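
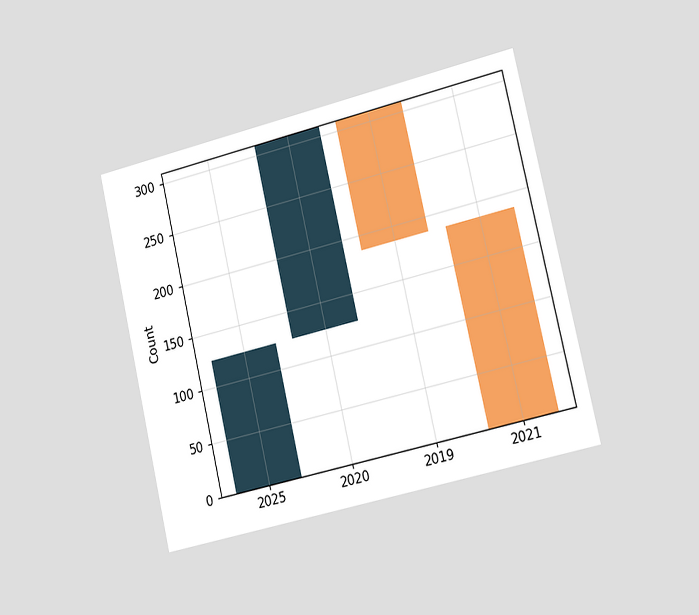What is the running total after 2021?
0

The chart is tilted about 13° counter-clockwise and viewed slightly from the right. After 2021 the running total reaches 0.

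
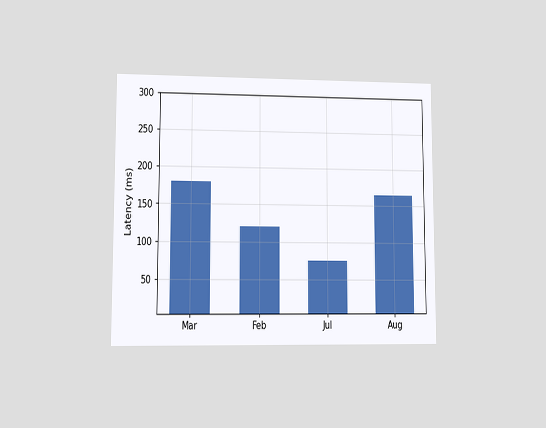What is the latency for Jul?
The chart is viewed at a slight angle. Reading along the chart's y-axis, the Jul bar reaches 75ms.

75ms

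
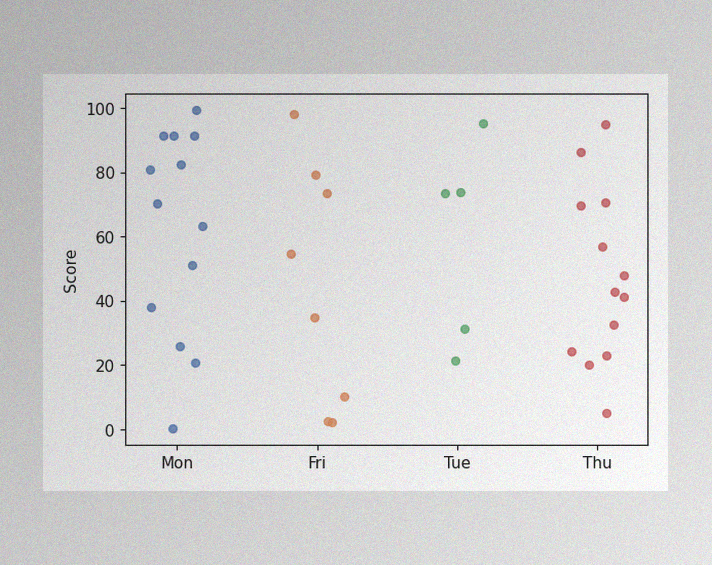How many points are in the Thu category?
The image has some photo noise and uneven lighting. Counting the markers in the Thu column gives 13.

13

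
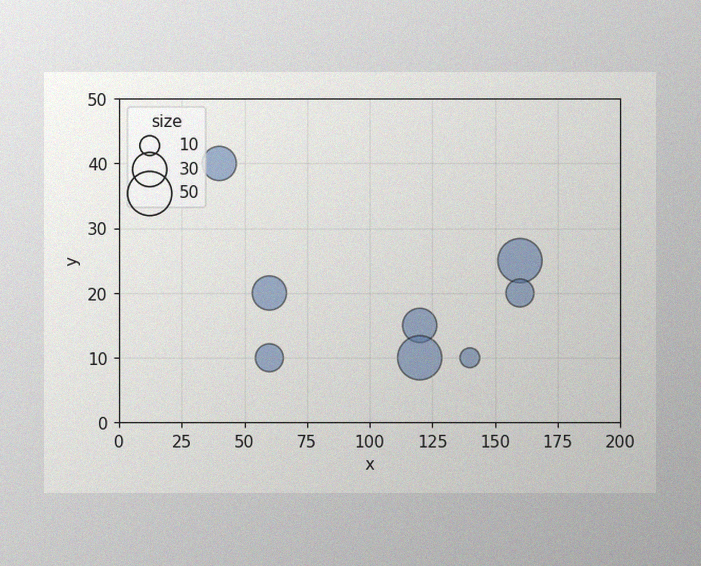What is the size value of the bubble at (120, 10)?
The image has some photo noise and uneven lighting. Matching the bubble at (120, 10) against the size legend gives 50.

50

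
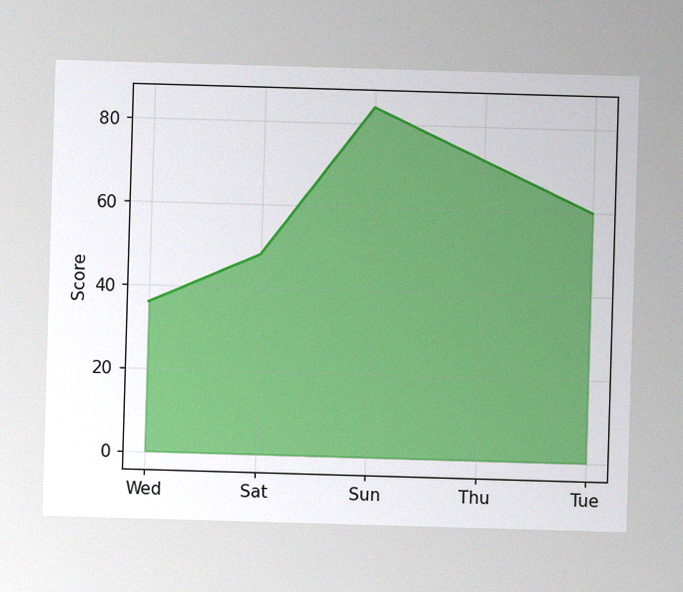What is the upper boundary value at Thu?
The image has some photo noise and uneven lighting. At Thu the upper boundary is at 72.

72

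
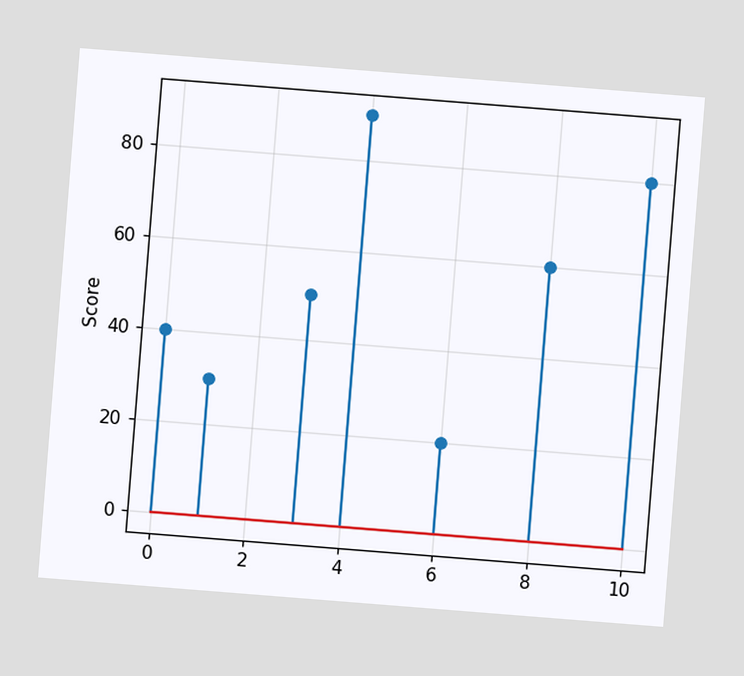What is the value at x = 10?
The chart is tilted about 5° clockwise. The stem at x=10 reaches 80.

80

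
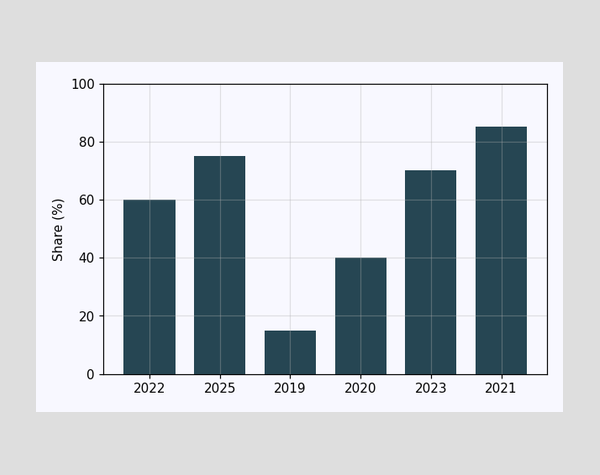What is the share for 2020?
40%

Reading along the chart's y-axis, the 2020 bar reaches 40%.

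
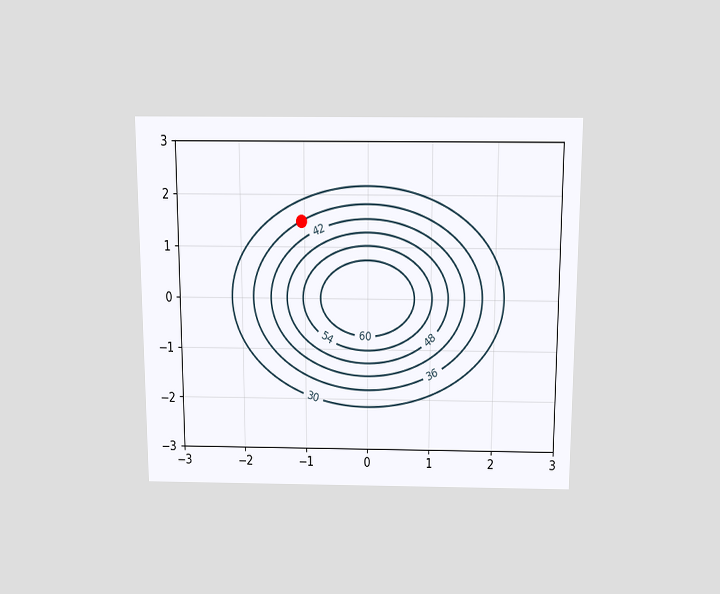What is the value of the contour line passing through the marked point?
36

The chart is viewed slightly from above. The marked point sits on the contour labelled 36.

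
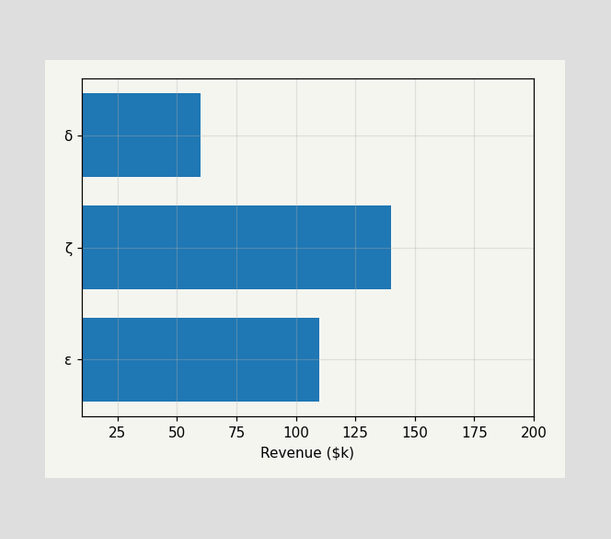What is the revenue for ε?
$110k

Reading along the chart's x-axis, the ε bar reaches $110k.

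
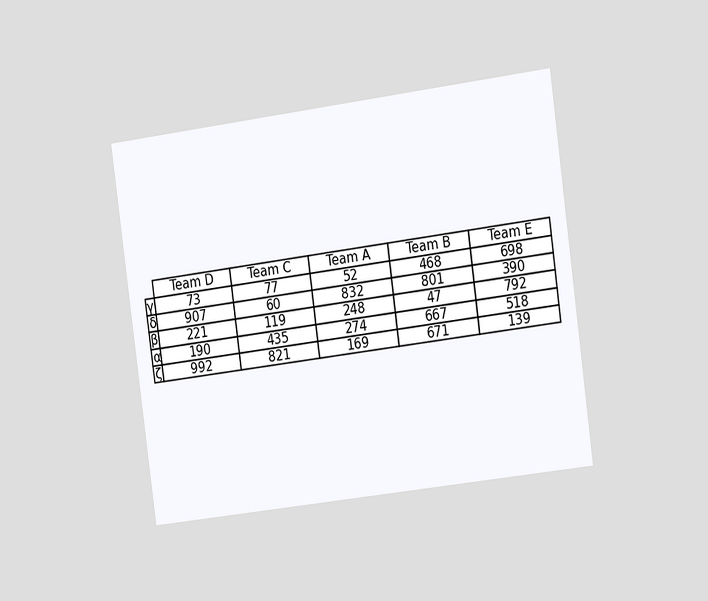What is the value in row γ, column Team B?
The chart is tilted about 8° counter-clockwise and viewed slightly from the right. The (γ, Team B) cell reads 468.

468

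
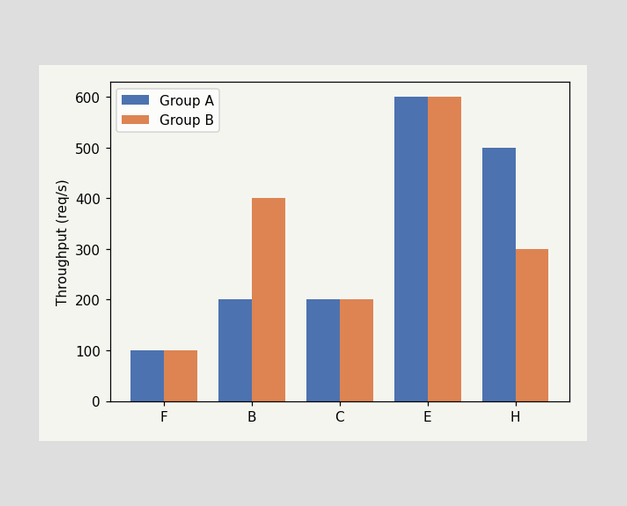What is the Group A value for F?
100req/s

The Group A bar at F reaches 100req/s on the y-axis.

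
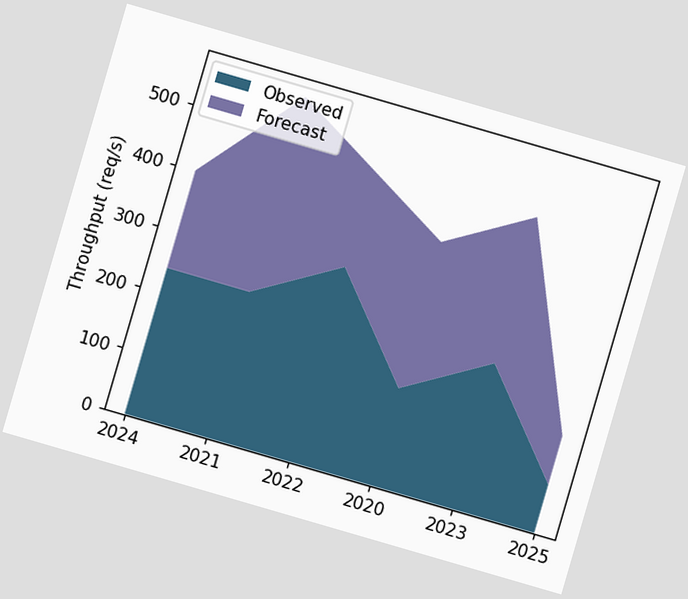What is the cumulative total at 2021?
560req/s

The chart is tilted about 16° clockwise. The stacked total at 2021 reaches 560req/s.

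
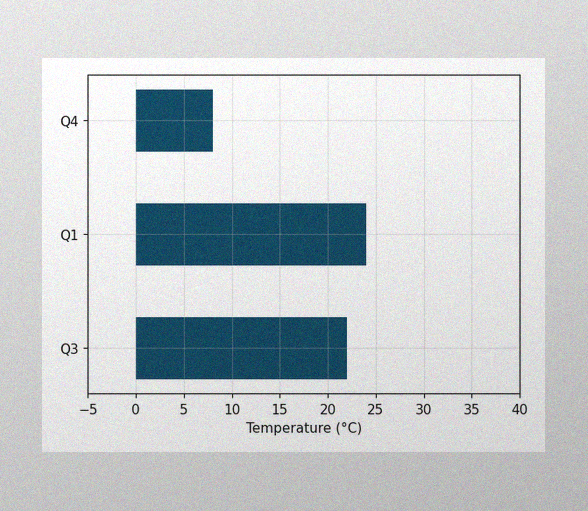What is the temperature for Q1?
24°C

The image has some photo noise and uneven lighting. Reading along the chart's x-axis, the Q1 bar reaches 24°C.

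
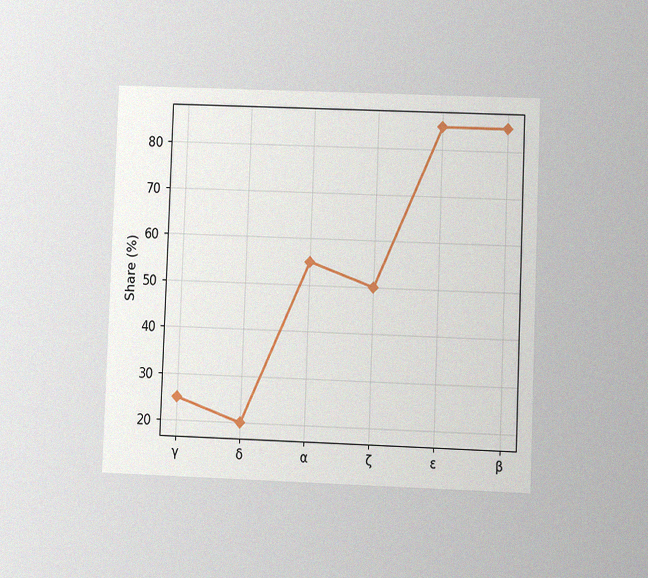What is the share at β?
The chart is tilted about 2° clockwise and viewed at a slight angle, with some photo noise. At β, the line is at 85%.

85%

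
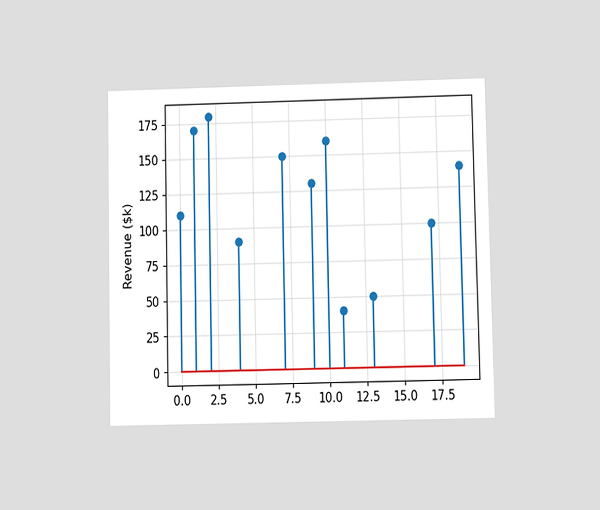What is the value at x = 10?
$160k

The chart is viewed at a slight angle. The stem at x=10 reaches $160k.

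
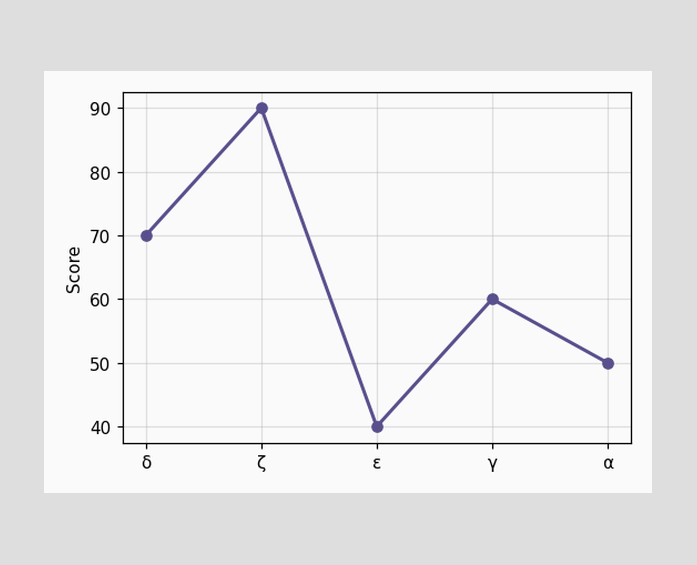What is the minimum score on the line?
The lowest point is at ε, and reading across to the y-axis gives 40.

40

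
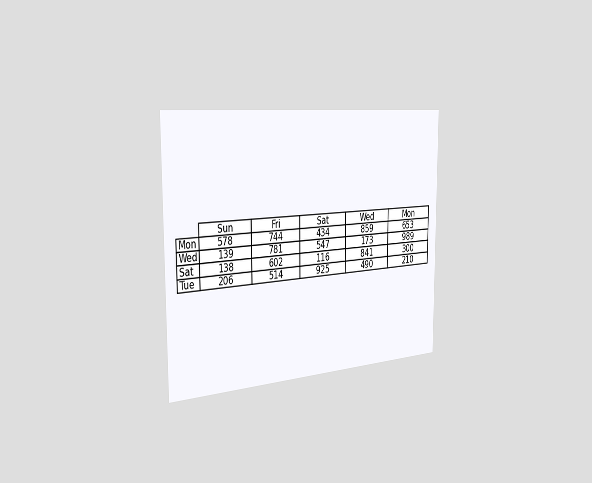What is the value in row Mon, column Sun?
The chart is viewed slightly from the left. The (Mon, Sun) cell reads 578.

578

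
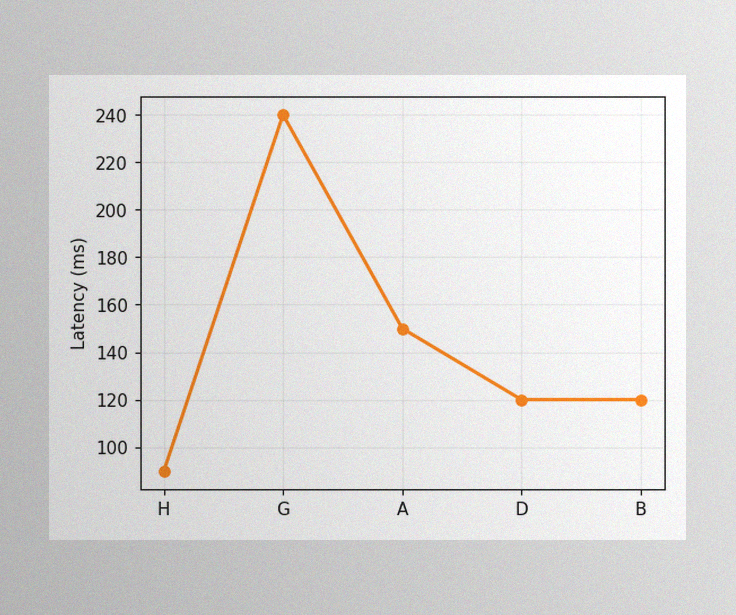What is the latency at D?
120ms

The image has some photo noise and uneven lighting. At D, the line is at 120ms.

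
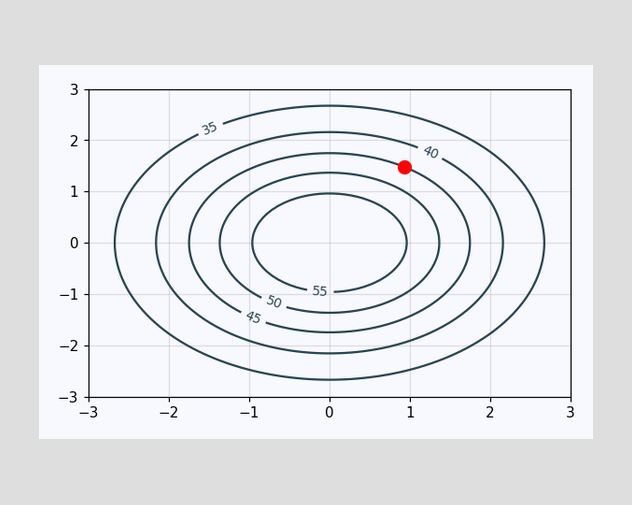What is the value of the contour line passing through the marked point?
45

The marked point sits on the contour labelled 45.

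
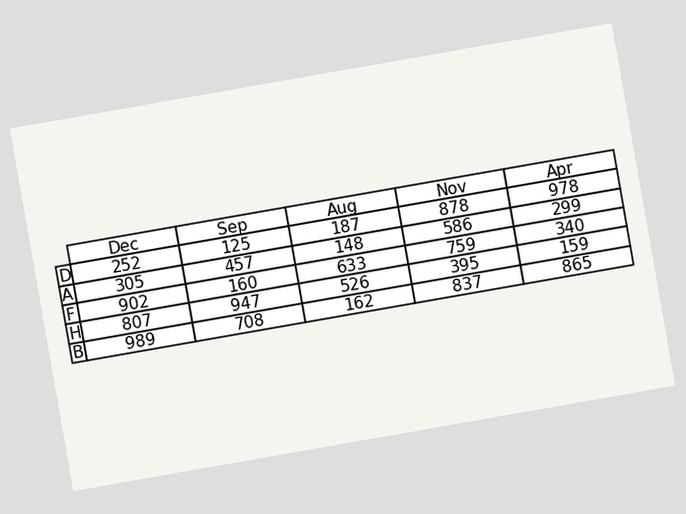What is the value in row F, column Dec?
902

The chart is tilted about 10° counter-clockwise. The (F, Dec) cell reads 902.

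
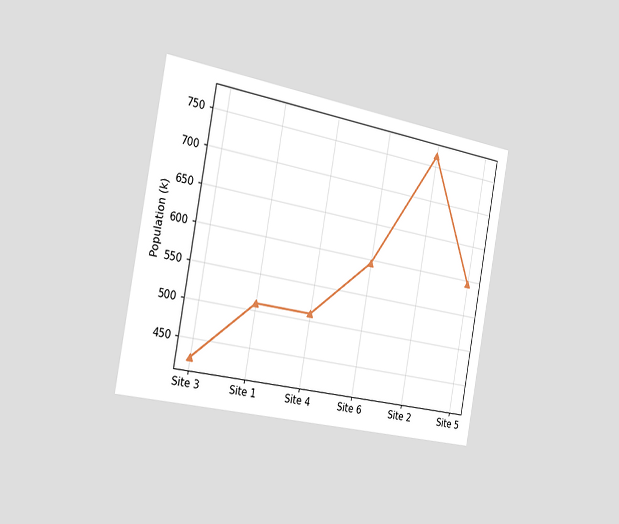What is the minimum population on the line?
The chart is tilted about 10° clockwise and viewed slightly from the left. The lowest point is at Site 3, and reading across to the y-axis gives 425k.

425k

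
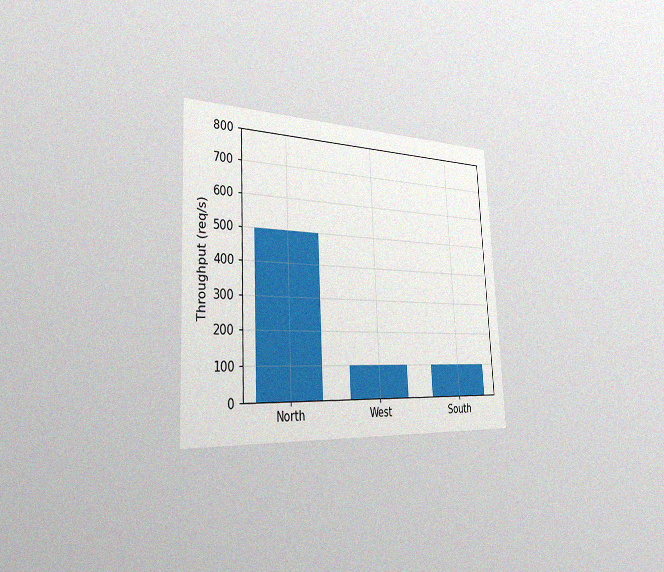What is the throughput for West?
100req/s

The chart is tilted about 3° counter-clockwise and viewed slightly from the left, with some photo noise. Reading along the chart's y-axis, the West bar reaches 100req/s.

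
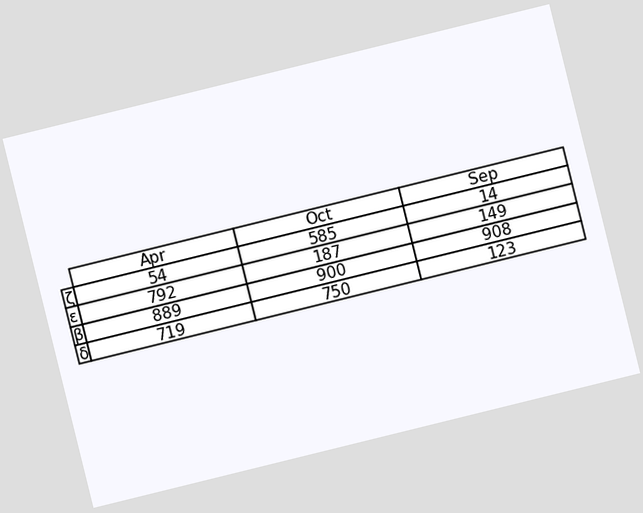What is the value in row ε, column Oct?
The chart is tilted about 14° counter-clockwise. The (ε, Oct) cell reads 187.

187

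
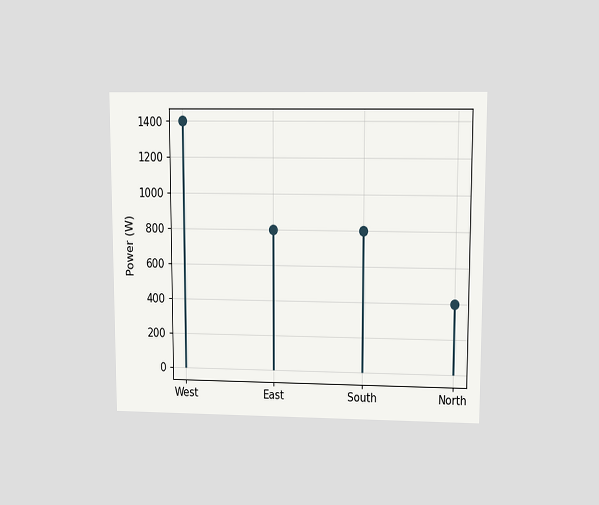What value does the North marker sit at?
400W

The chart is viewed at a slight angle. The North marker sits at 400W.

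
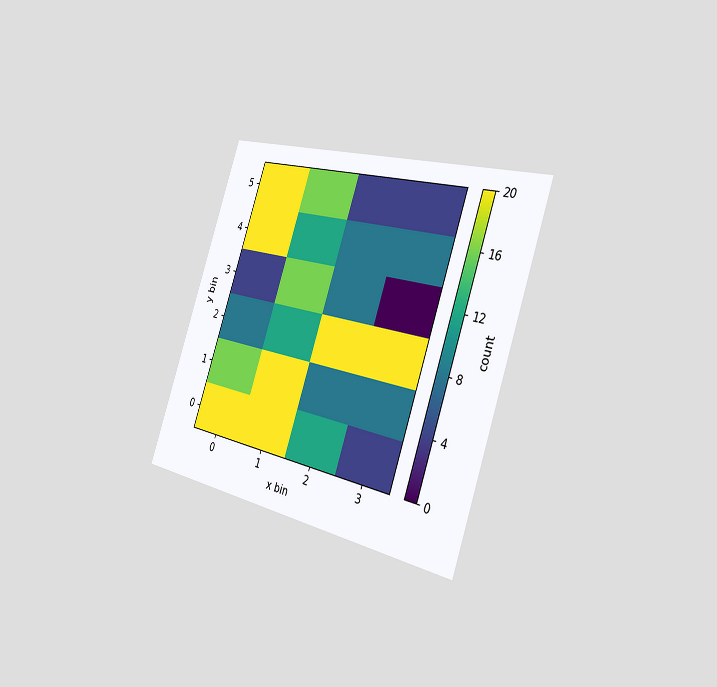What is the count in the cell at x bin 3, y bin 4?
The chart is tilted about 19° clockwise and viewed slightly from the right. Matching the cell (3, 4) against the colorbar gives 8.

8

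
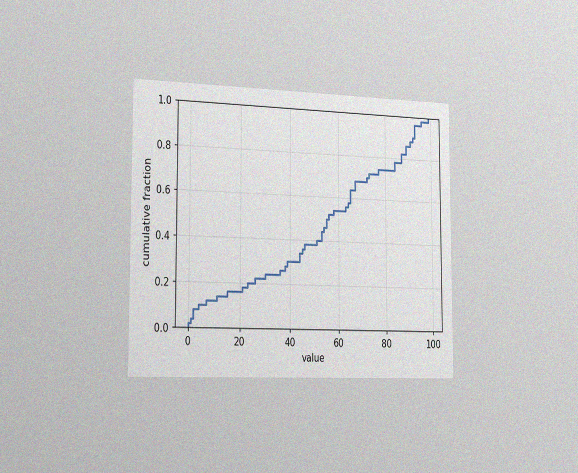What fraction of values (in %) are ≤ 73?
The chart is viewed slightly from the left, with some photo noise. At x=73 the ECDF step is at 72%.

72%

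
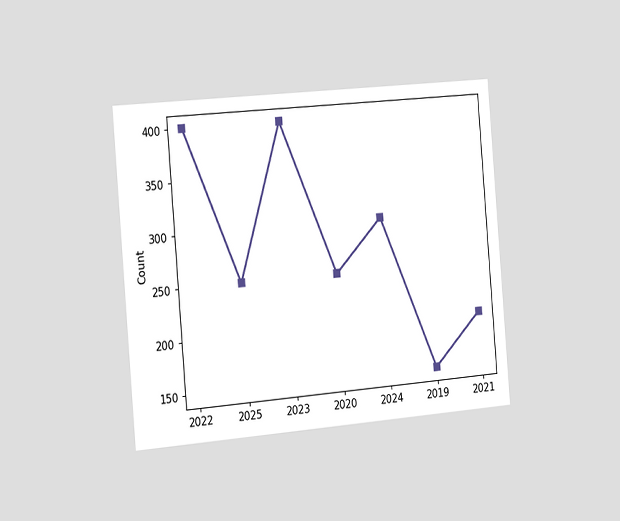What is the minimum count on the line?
150

The chart is tilted about 5° counter-clockwise and viewed slightly from the left. The lowest point is at 2019, and reading across to the y-axis gives 150.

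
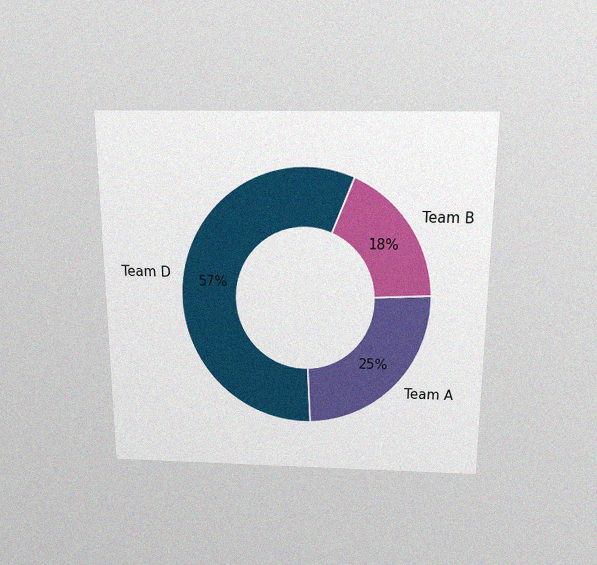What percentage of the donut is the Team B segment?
18%

The chart is viewed slightly from above, with some photo noise. The Team B segment takes up 18% of the ring.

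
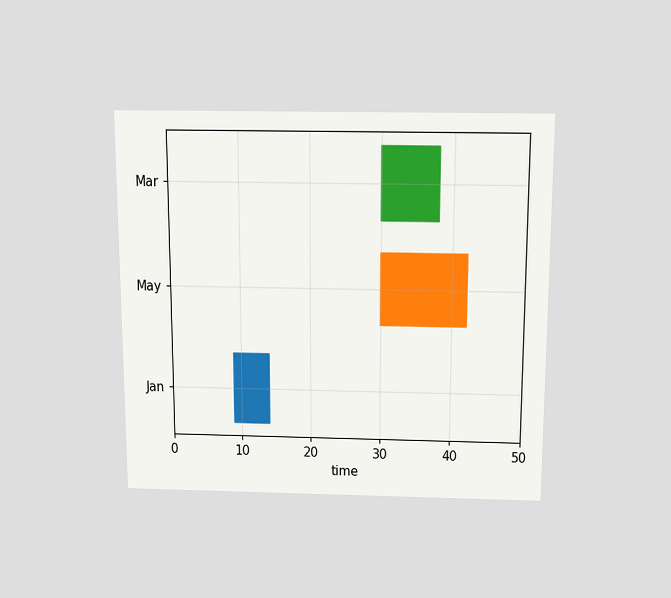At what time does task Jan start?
9

The chart is viewed slightly from above. The Jan bar begins at t=9.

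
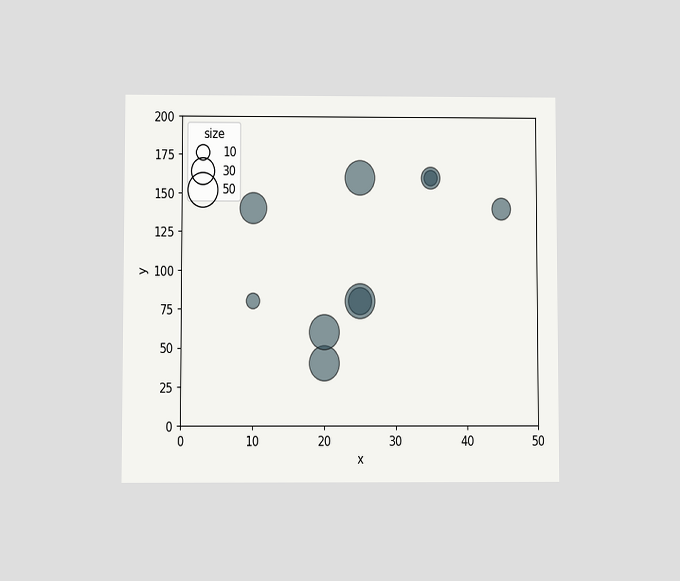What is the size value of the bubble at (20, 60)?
50

The chart is viewed at a slight angle. Matching the bubble at (20, 60) against the size legend gives 50.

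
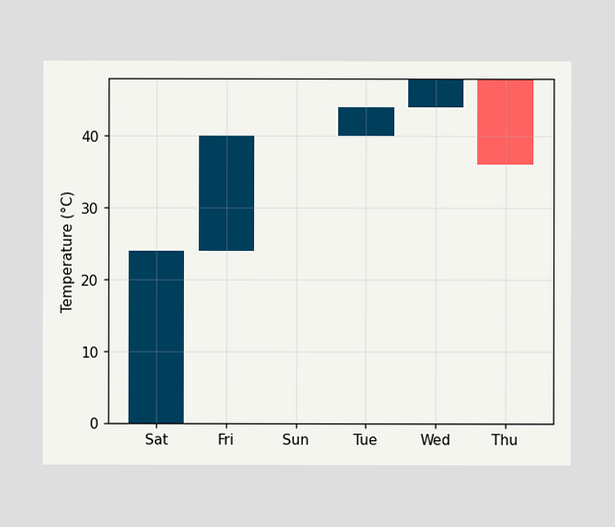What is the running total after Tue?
44°C

After Tue the running total reaches 44°C.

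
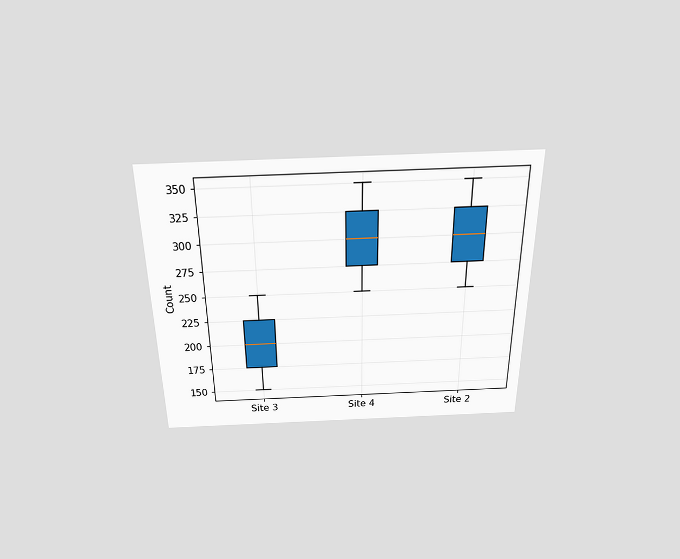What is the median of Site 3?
200

The chart is viewed slightly from above. The median line in the Site 3 box sits at 200.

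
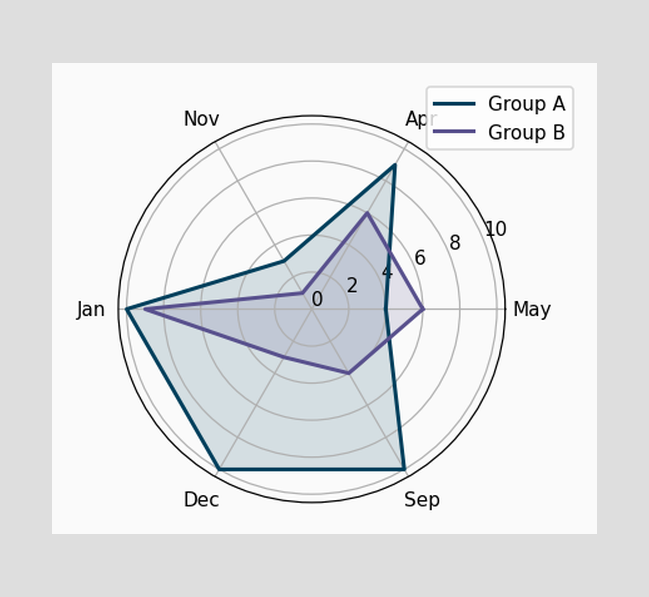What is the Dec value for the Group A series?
On the Dec axis, Group A reaches 10.

10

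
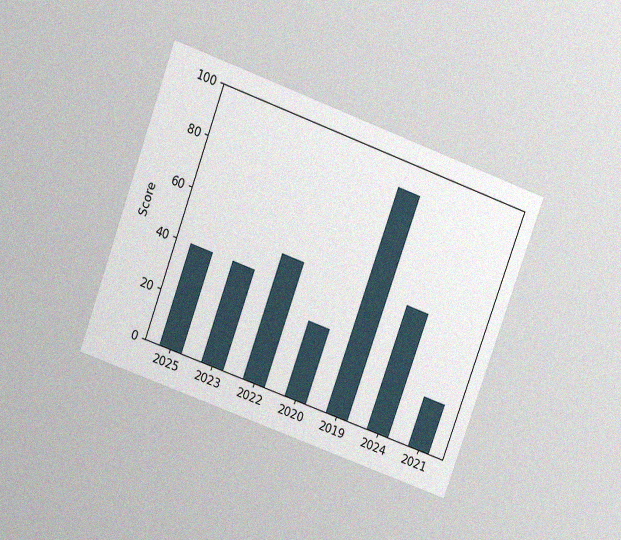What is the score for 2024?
50

The chart is tilted about 20° clockwise and viewed slightly from above, with some photo noise. Reading along the chart's y-axis, the 2024 bar reaches 50.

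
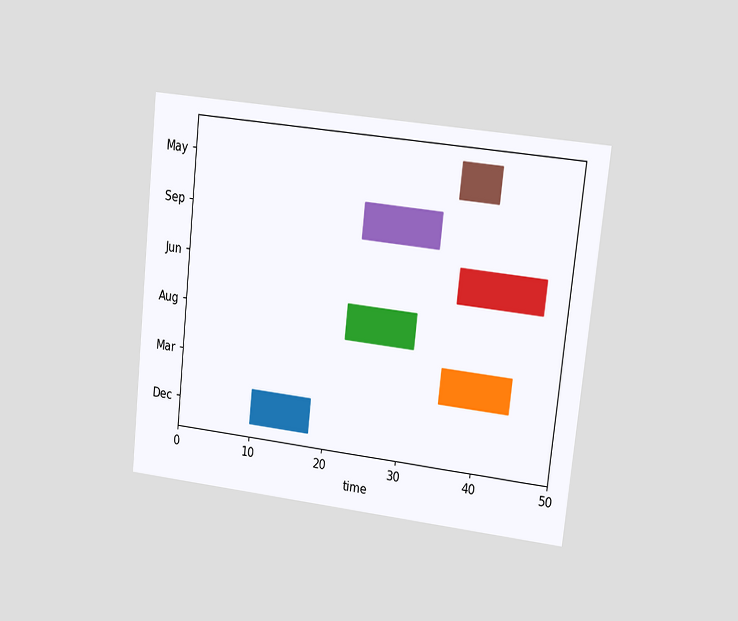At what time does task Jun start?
The chart is tilted about 6° clockwise and viewed at a slight angle. The Jun bar begins at t=36.

36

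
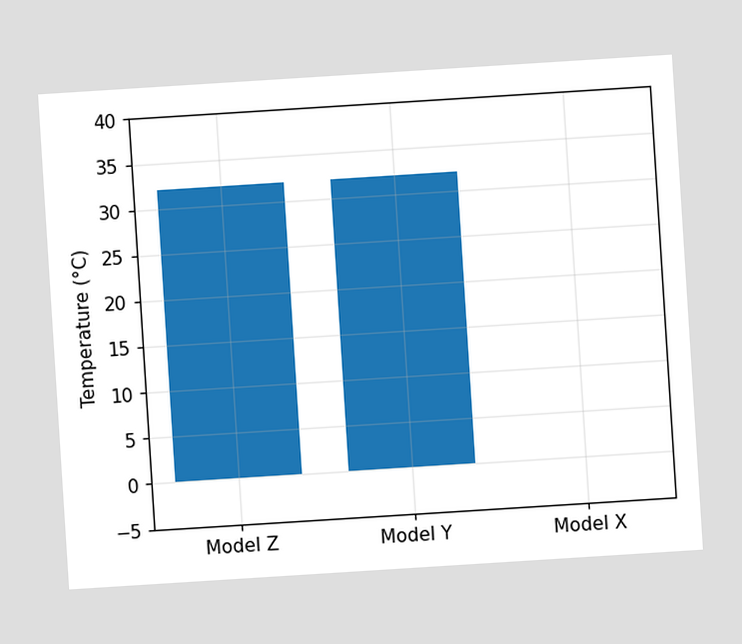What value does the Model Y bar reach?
32°C

The chart is tilted about 4° counter-clockwise. Reading along the chart's y-axis, the Model Y bar reaches 32°C.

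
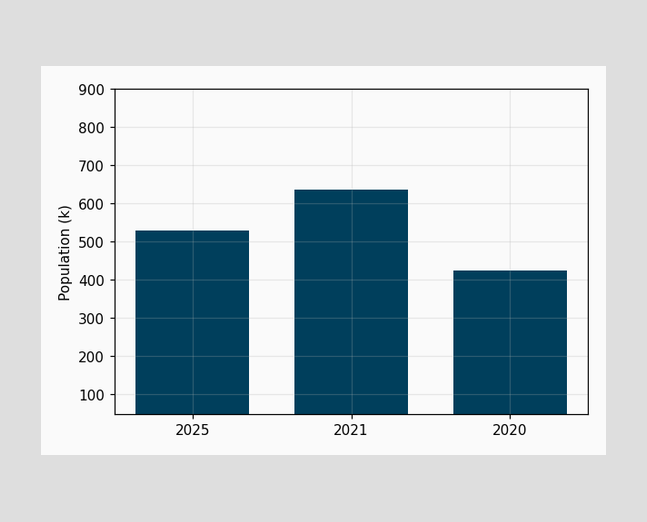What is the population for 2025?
Reading along the chart's y-axis, the 2025 bar reaches 530k.

530k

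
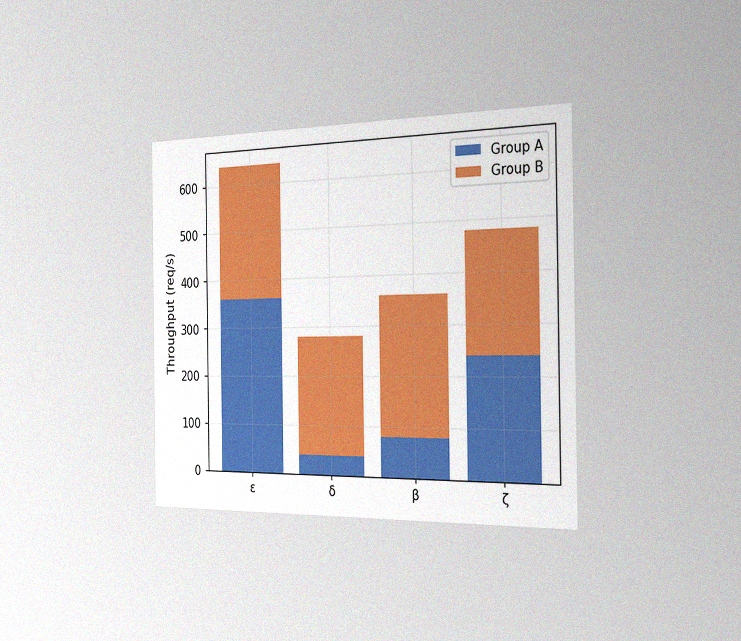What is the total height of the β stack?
The chart is viewed slightly from the right, with some photo noise. The β stack's top reaches 360req/s on the y-axis.

360req/s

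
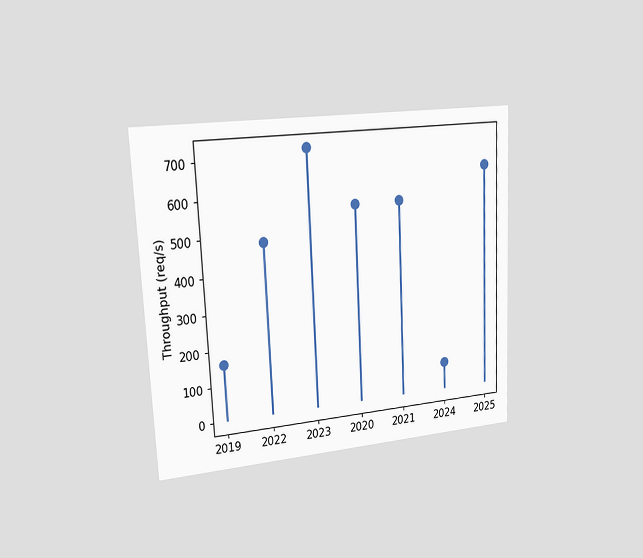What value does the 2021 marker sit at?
560req/s

The chart is tilted about 3° counter-clockwise and viewed slightly from the left. The 2021 marker sits at 560req/s.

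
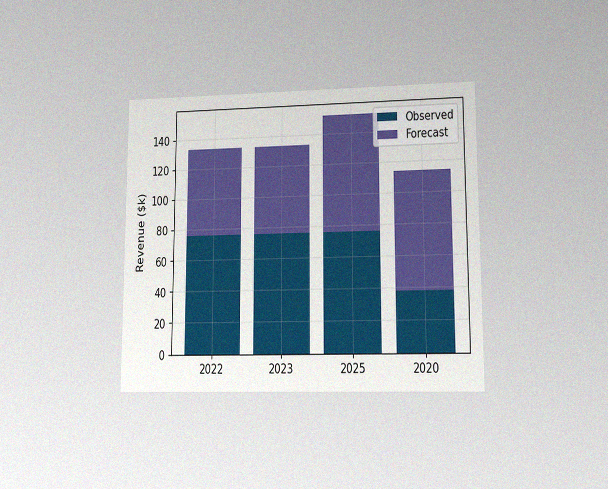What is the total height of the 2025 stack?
The chart is viewed at a slight angle, with some photo noise. The 2025 stack's top reaches $152k on the y-axis.

$152k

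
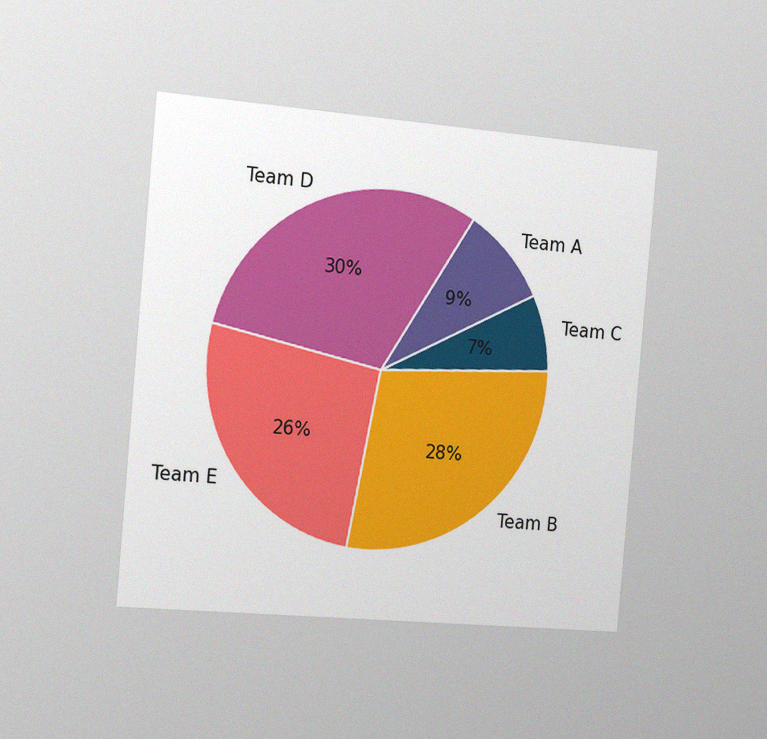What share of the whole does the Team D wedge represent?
The chart is tilted about 5° clockwise and viewed slightly from the left, with some photo noise. The Team D slice takes up 30% of the pie.

30%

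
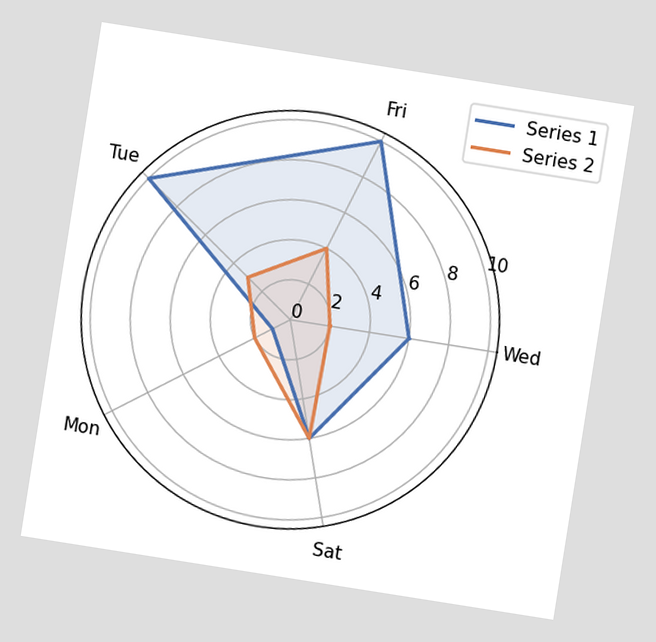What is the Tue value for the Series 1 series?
The chart is tilted about 9° clockwise. On the Tue axis, Series 1 reaches 10.

10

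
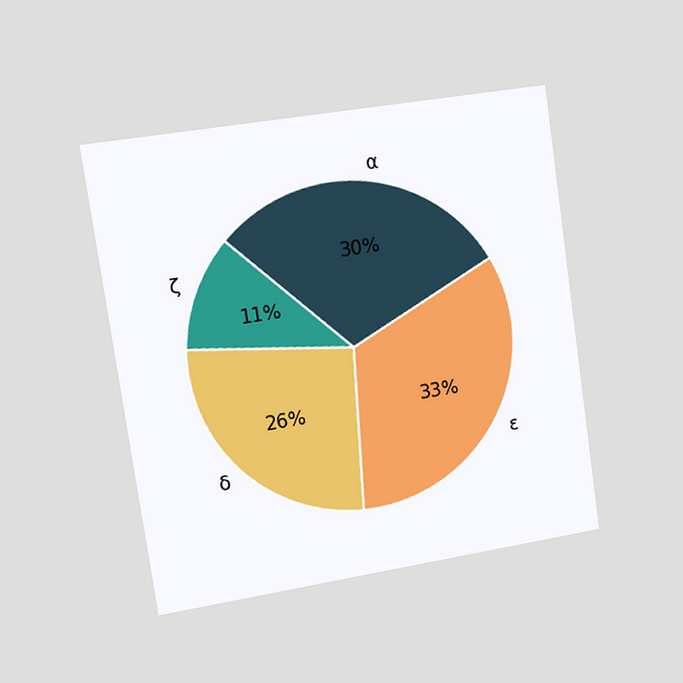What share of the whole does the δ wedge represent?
26%

The chart is tilted about 8° counter-clockwise and viewed slightly from the left. The δ slice takes up 26% of the pie.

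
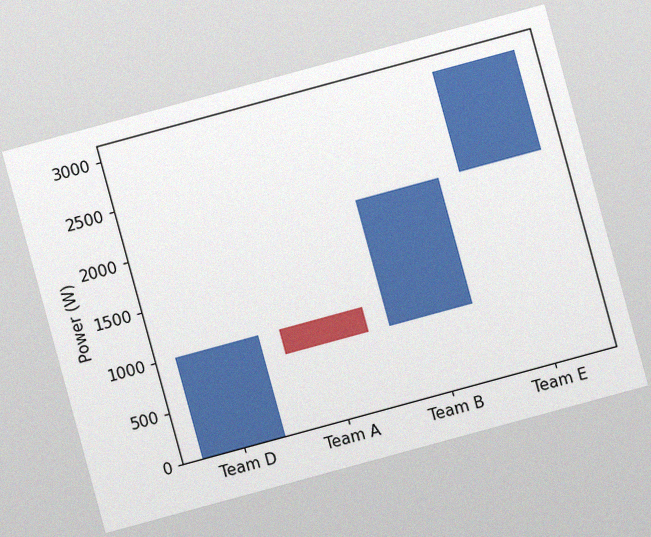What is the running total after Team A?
The chart is tilted about 15° counter-clockwise, with some photo noise. After Team A the running total reaches 750W.

750W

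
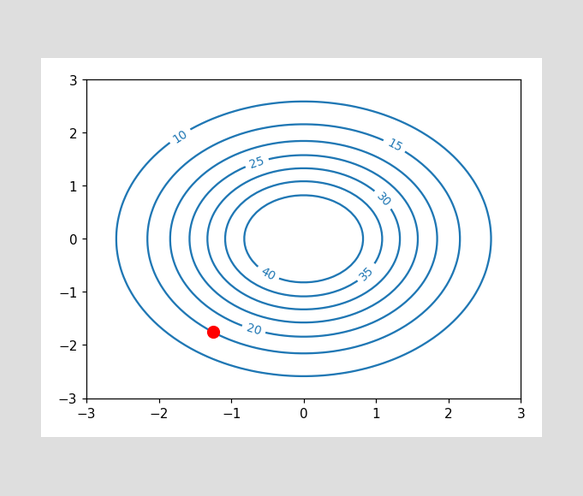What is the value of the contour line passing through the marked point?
15

The marked point sits on the contour labelled 15.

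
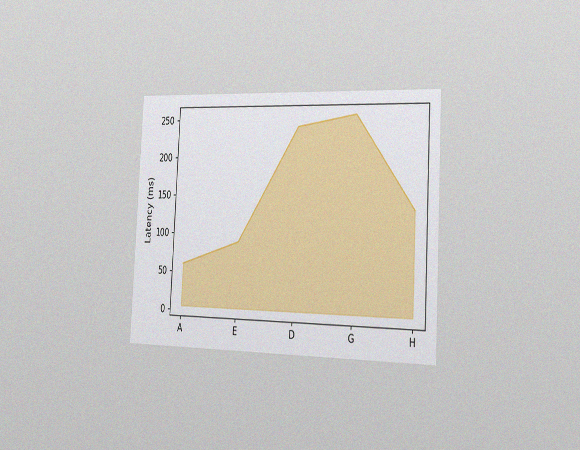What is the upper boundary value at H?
135ms

The chart is tilted about 3° clockwise and viewed slightly from the right, with some photo noise. At H the upper boundary is at 135ms.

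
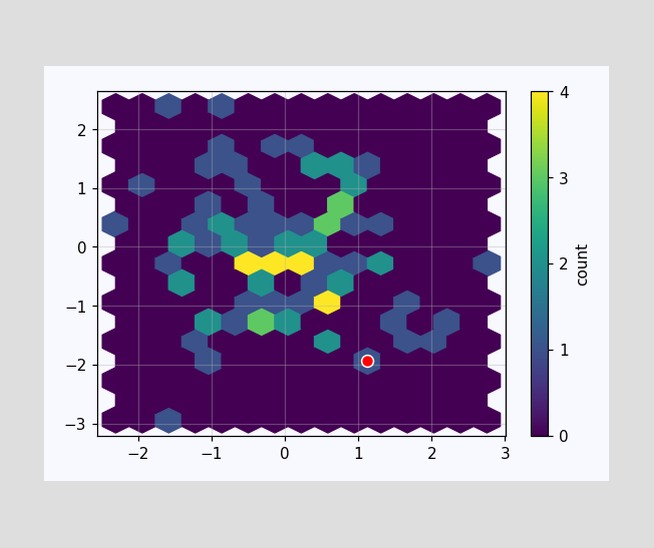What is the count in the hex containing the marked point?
The marked hex reads 1 on the colorbar.

1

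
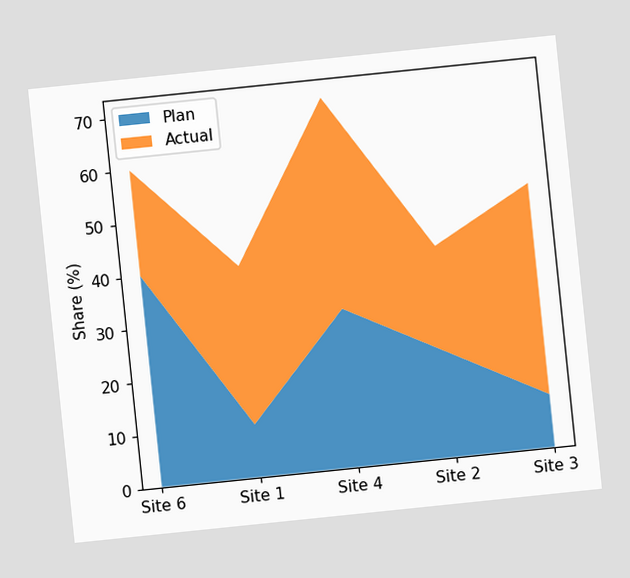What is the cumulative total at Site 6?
60%

The chart is tilted about 6° counter-clockwise. The stacked total at Site 6 reaches 60%.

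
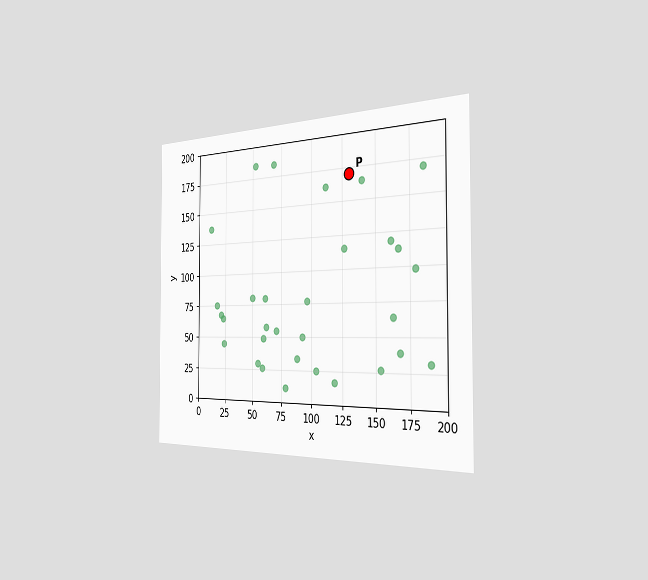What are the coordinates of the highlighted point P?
(130, 170)

The chart is viewed slightly from the right. Following the gridlines from P to each axis, P sits at (130, 170).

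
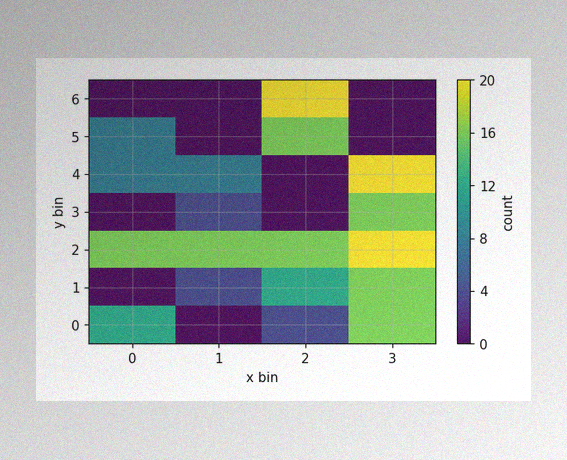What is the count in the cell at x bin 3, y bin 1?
The image has some photo noise and uneven lighting. Matching the cell (3, 1) against the colorbar gives 16.

16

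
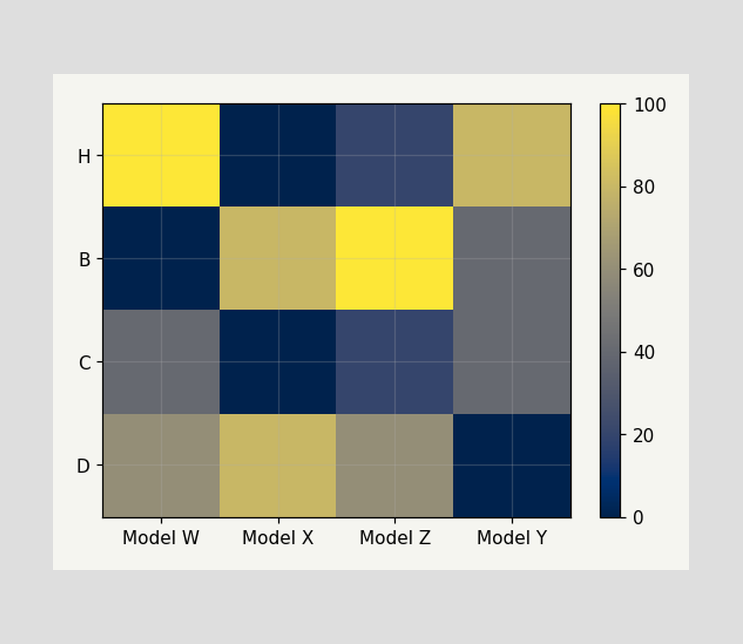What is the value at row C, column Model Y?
Matching cell (C, Model Y) against the colorbar gives 40.

40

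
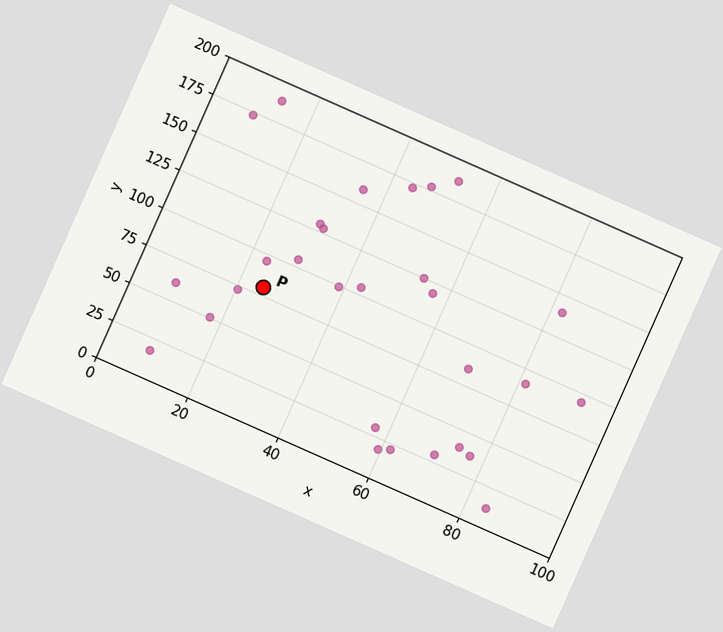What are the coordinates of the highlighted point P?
(25, 80)

The chart is tilted about 24° clockwise. Following the gridlines from P to each axis, P sits at (25, 80).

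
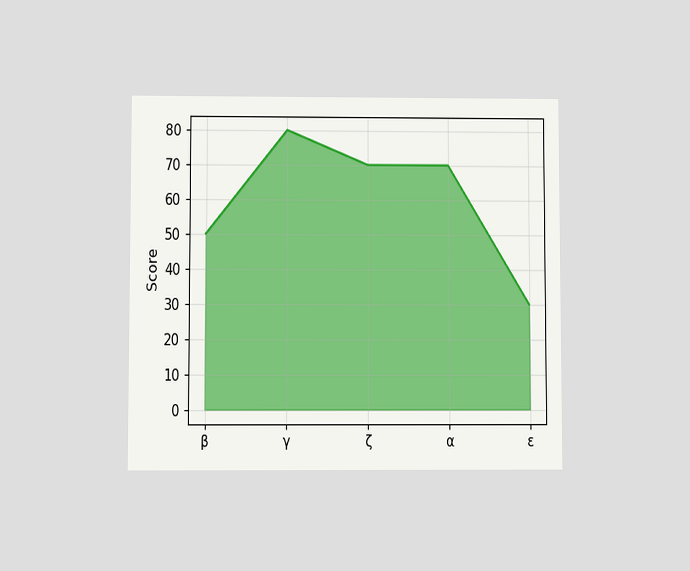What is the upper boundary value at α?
70

The chart is viewed slightly from below. At α the upper boundary is at 70.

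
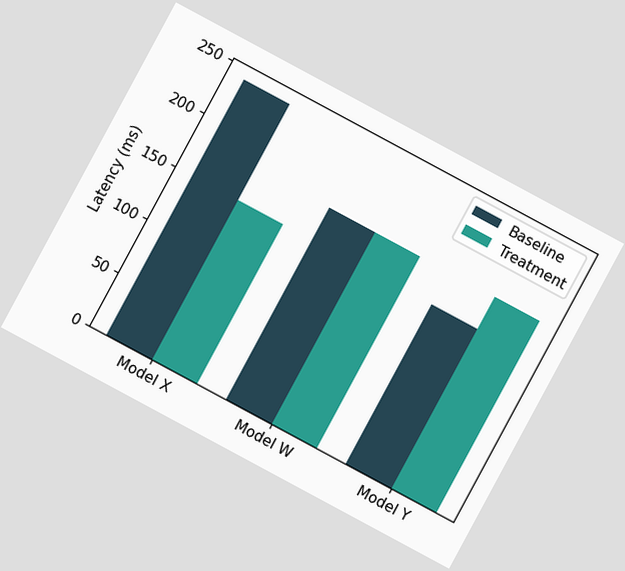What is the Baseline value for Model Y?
150ms

The chart is tilted about 28° clockwise. The Baseline bar at Model Y reaches 150ms on the y-axis.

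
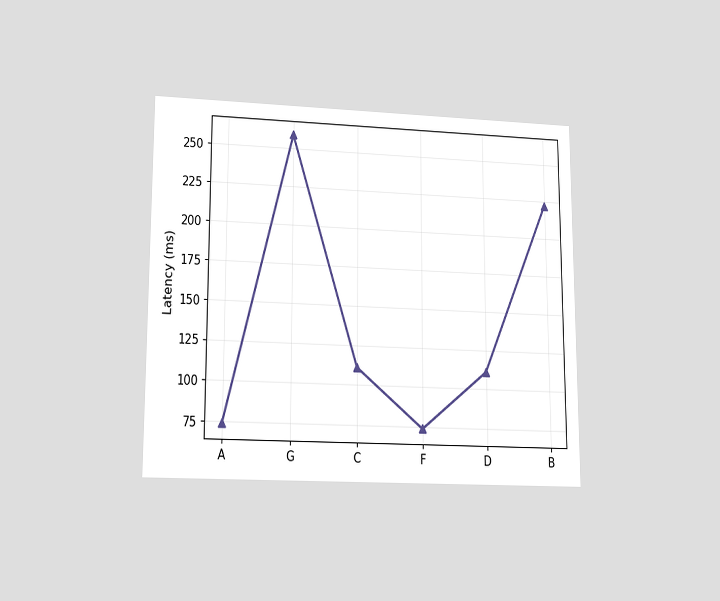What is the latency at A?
The chart is viewed at a slight angle. At A, the line is at 74ms.

74ms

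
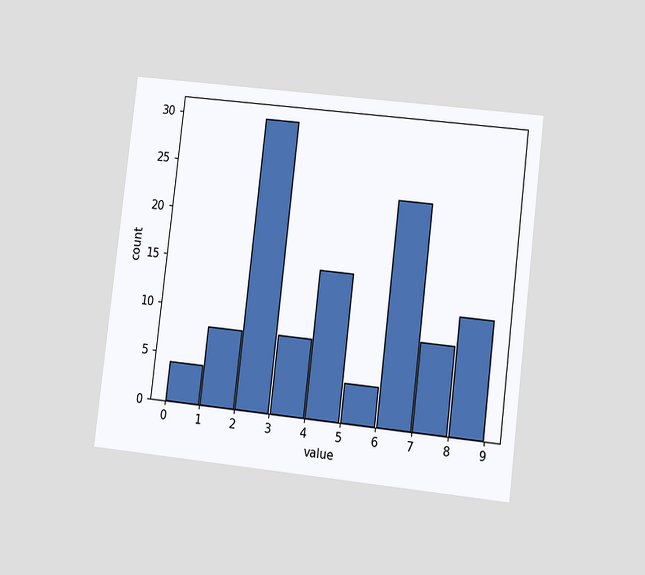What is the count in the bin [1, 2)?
8

The chart is tilted about 7° clockwise and viewed at a slight angle. The [1, 2) bin has height 8.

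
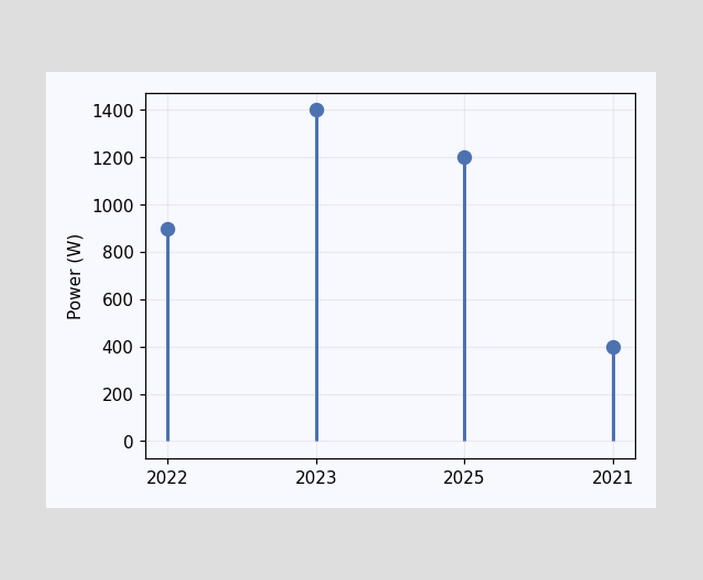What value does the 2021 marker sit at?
400W

The 2021 marker sits at 400W.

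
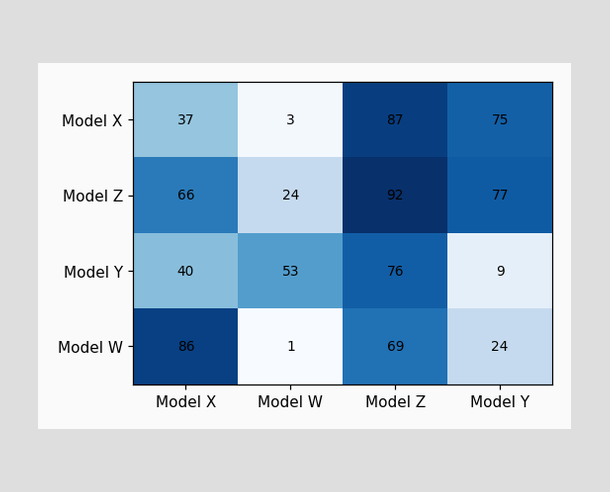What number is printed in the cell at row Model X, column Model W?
The (Model X, Model W) cell reads 3.

3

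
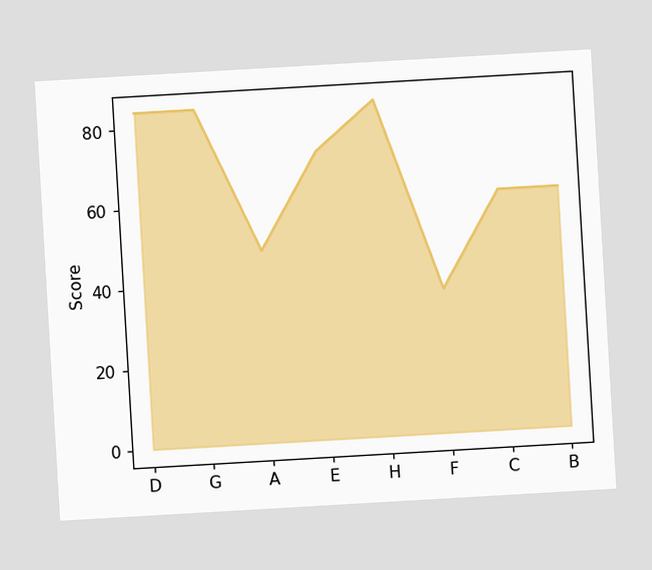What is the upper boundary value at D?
The chart is tilted about 3° counter-clockwise. At D the upper boundary is at 84.

84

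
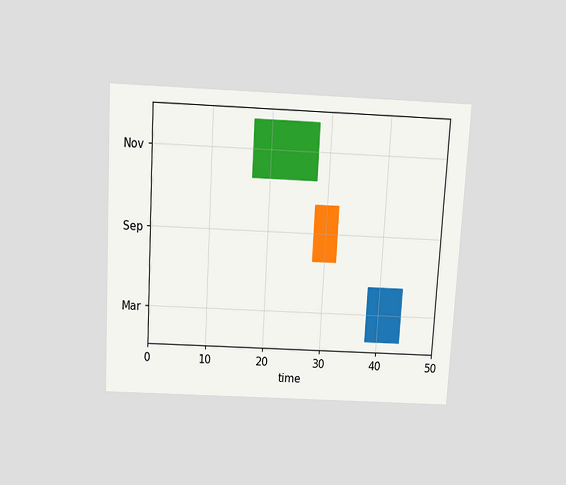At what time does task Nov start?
17

The chart is tilted about 3° clockwise and viewed slightly from above. The Nov bar begins at t=17.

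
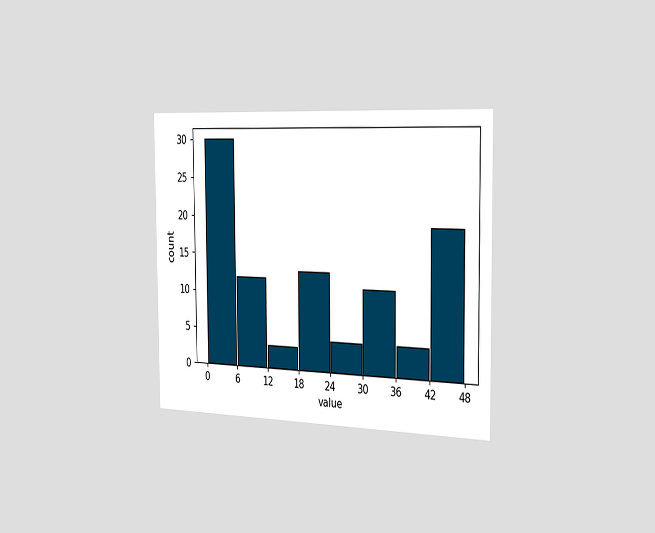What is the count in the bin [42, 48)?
19

The chart is viewed slightly from the right. The [42, 48) bin has height 19.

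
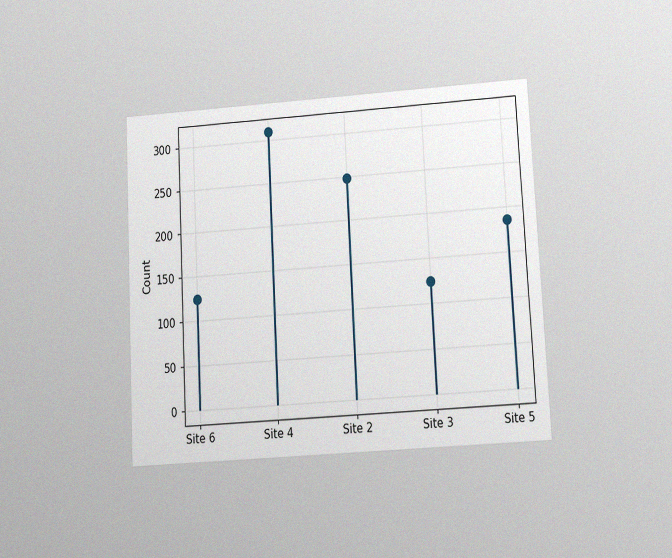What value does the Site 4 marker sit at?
310

The chart is tilted about 3° counter-clockwise and viewed at a slight angle, with some photo noise. The Site 4 marker sits at 310.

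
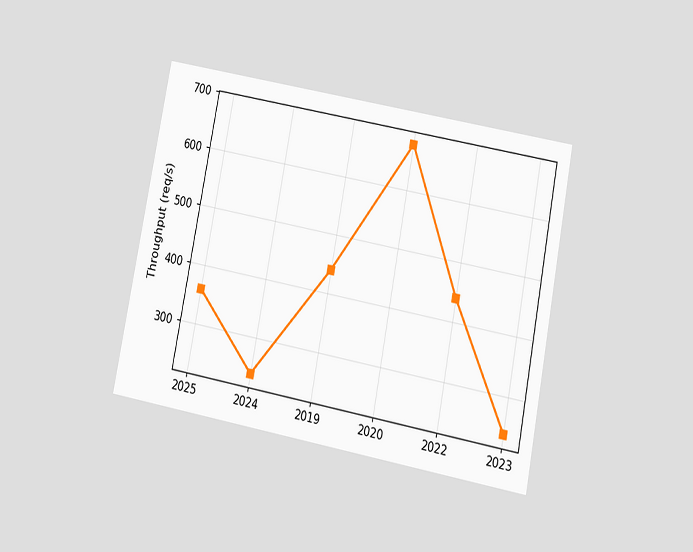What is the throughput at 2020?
680req/s

The chart is tilted about 11° clockwise and viewed slightly from below. At 2020, the line is at 680req/s.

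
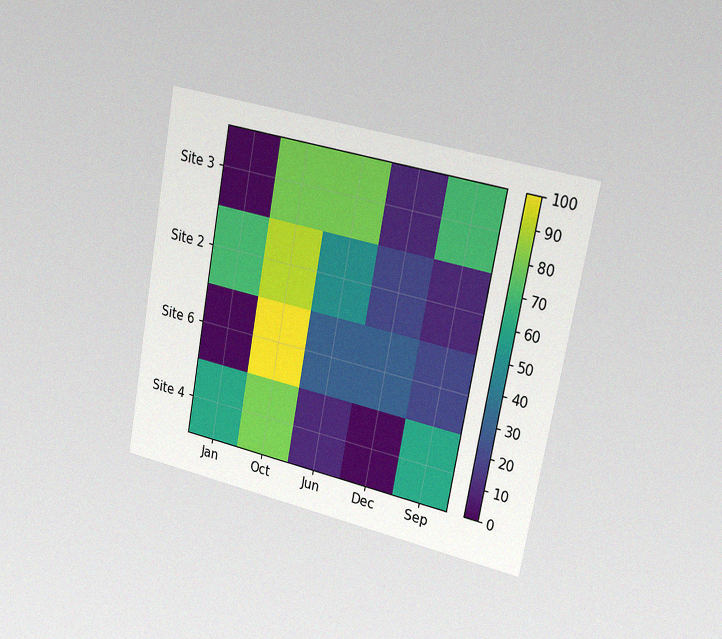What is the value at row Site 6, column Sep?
20

The chart is tilted about 11° clockwise and viewed slightly from the right, with some photo noise. Matching cell (Site 6, Sep) against the colorbar gives 20.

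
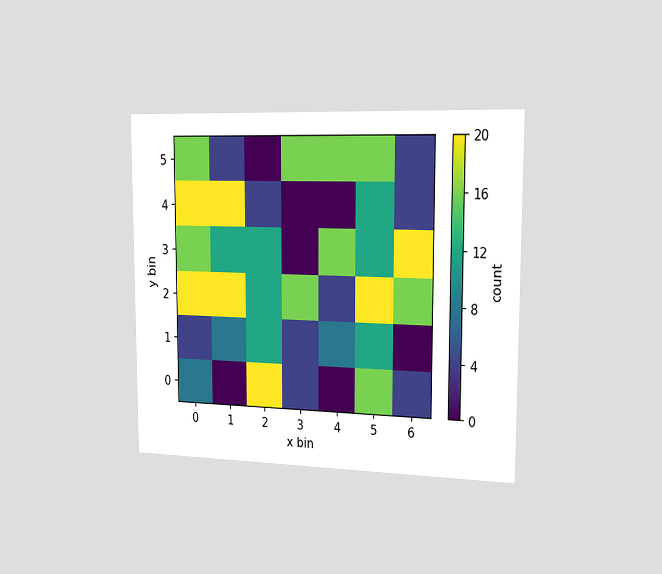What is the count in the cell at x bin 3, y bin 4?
0

The chart is viewed slightly from the right. Matching the cell (3, 4) against the colorbar gives 0.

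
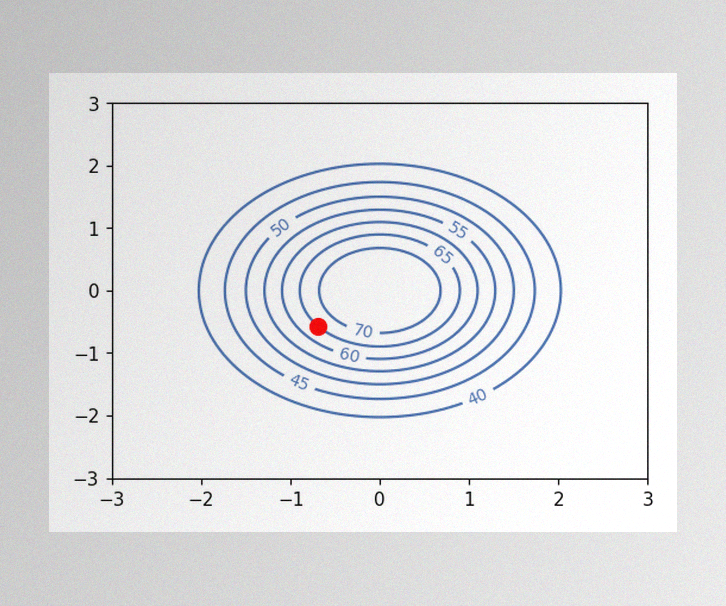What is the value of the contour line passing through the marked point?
65

The image has some photo noise and uneven lighting. The marked point sits on the contour labelled 65.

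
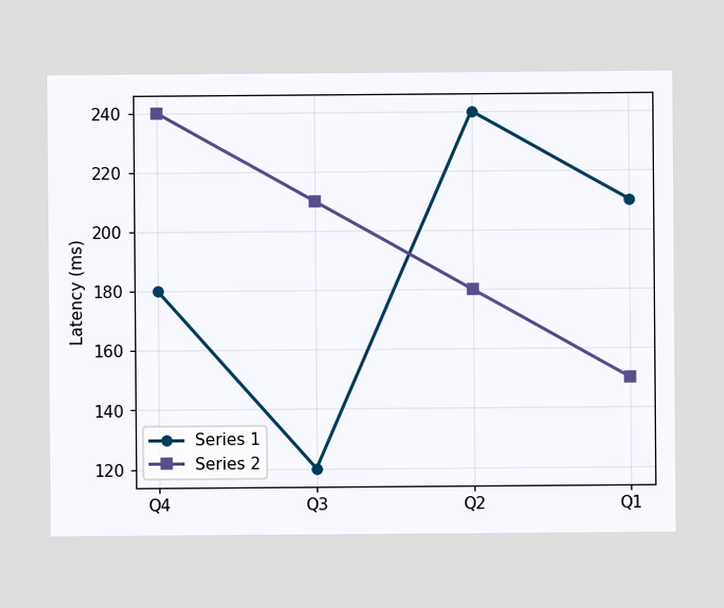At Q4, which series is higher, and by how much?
At Q4, Series 2 sits above the other line by 60ms.

Series 2, by 60ms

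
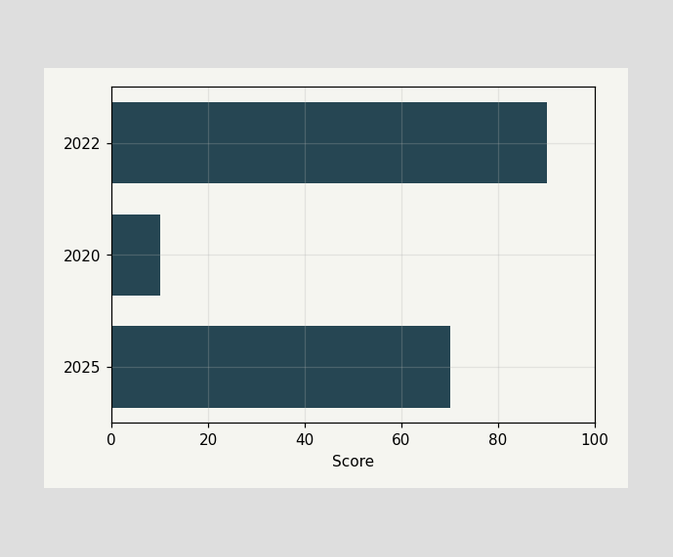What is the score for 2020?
10

Reading along the chart's x-axis, the 2020 bar reaches 10.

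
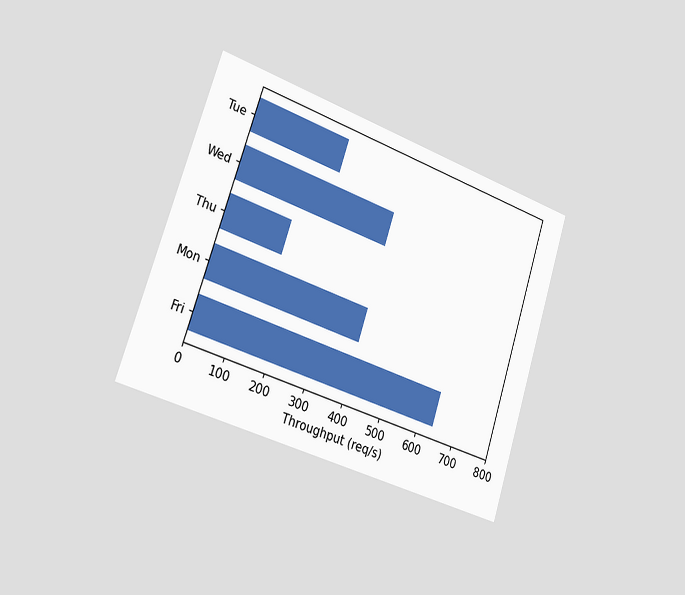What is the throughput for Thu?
The chart is tilted about 18° clockwise and viewed slightly from the left. Reading along the chart's x-axis, the Thu bar reaches 160req/s.

160req/s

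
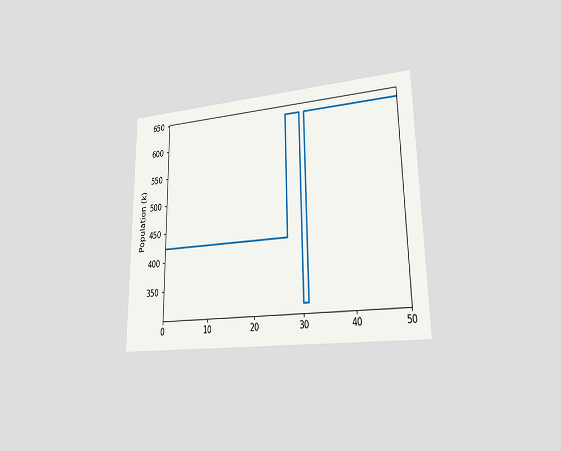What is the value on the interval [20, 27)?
The chart is viewed slightly from the right. On [20, 27) the step sits at 424k.

424k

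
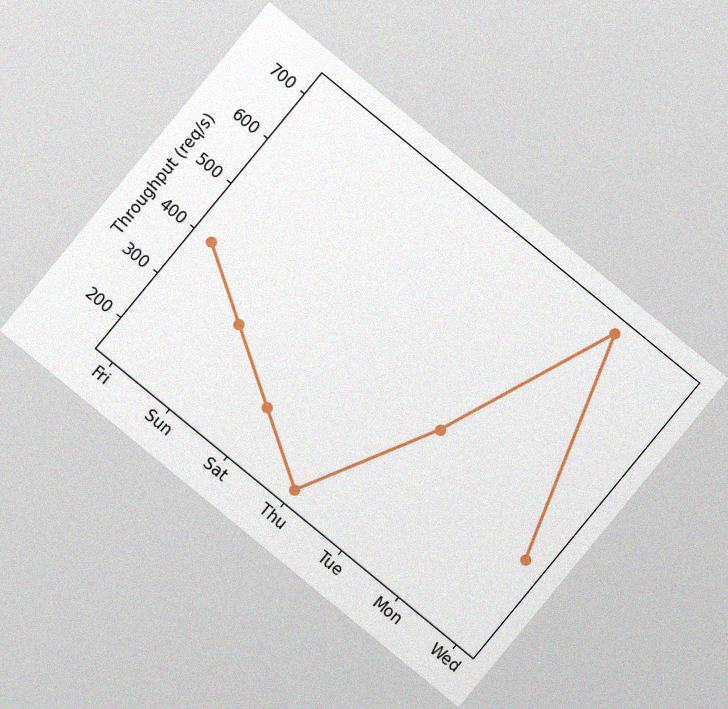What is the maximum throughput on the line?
The chart is tilted about 39° clockwise, with some photo noise. The highest point is at Mon, and reading across to the y-axis gives 720req/s.

720req/s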